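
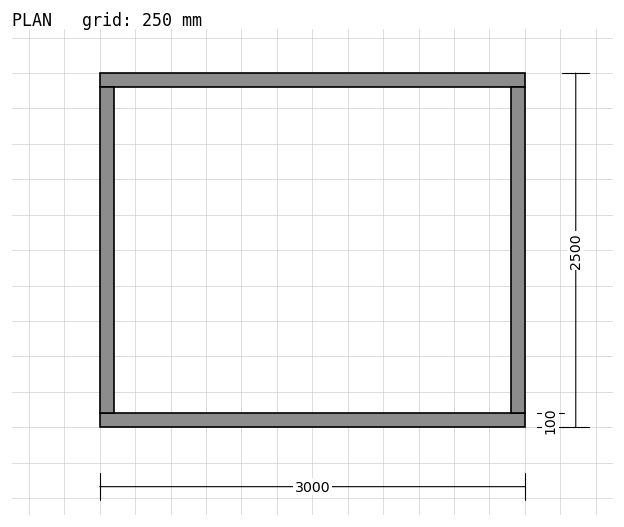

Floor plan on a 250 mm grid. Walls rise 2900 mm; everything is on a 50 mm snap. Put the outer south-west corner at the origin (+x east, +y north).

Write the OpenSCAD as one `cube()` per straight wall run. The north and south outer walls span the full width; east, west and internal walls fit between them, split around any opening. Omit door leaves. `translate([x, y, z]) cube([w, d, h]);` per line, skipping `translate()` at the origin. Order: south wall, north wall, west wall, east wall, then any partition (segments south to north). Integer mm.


cube([3000, 100, 2900]);
translate([0, 2400, 0]) cube([3000, 100, 2900]);
translate([0, 100, 0]) cube([100, 2300, 2900]);
translate([2900, 100, 0]) cube([100, 2300, 2900]);


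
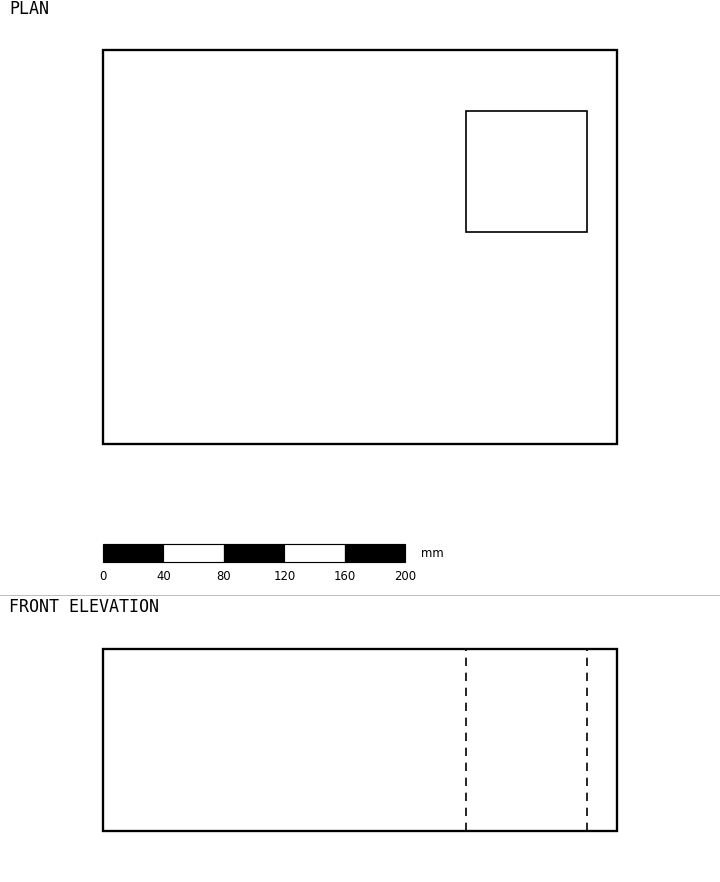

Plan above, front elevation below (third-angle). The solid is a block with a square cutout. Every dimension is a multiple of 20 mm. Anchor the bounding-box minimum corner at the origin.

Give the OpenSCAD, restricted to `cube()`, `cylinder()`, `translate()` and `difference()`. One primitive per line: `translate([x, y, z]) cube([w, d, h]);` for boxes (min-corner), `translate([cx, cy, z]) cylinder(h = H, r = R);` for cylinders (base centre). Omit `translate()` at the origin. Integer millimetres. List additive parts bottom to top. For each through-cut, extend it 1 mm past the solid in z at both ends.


difference() {
  cube([340, 260, 120]);
  translate([240, 140, -1]) cube([80, 80, 122]);
}


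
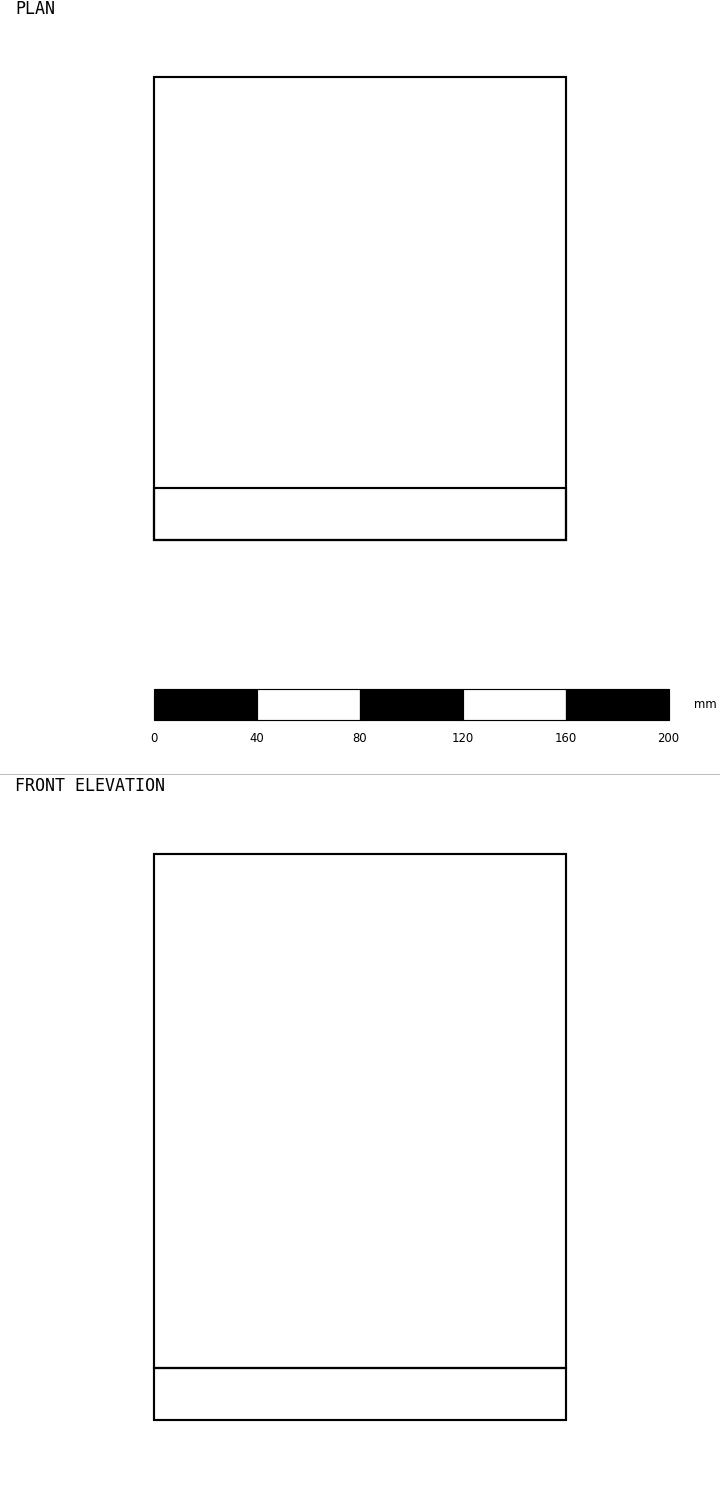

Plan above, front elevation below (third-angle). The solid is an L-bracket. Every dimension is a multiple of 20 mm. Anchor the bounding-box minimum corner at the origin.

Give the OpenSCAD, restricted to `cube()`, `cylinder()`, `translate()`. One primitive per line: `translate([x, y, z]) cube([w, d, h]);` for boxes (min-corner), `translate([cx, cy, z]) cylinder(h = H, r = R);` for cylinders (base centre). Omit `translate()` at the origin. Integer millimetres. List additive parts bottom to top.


cube([160, 180, 20]);
translate([0, 0, 20]) cube([160, 20, 200]);


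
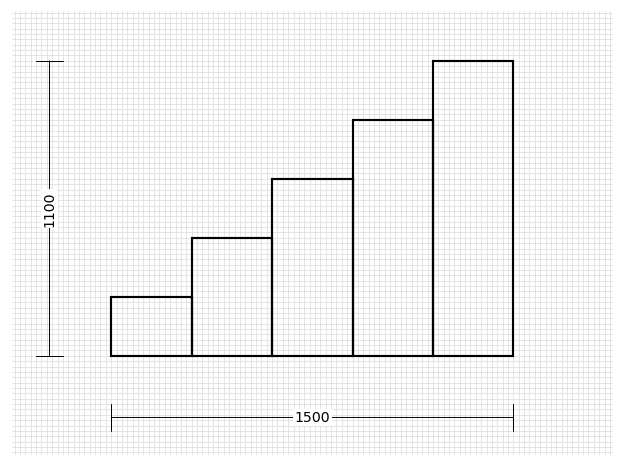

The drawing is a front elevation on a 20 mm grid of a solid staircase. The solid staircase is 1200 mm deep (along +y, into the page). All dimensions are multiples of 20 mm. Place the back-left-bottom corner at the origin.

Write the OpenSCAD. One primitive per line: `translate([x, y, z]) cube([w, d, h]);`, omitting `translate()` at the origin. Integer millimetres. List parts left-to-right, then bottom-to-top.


cube([300, 1200, 220]);
translate([300, 0, 0]) cube([300, 1200, 440]);
translate([600, 0, 0]) cube([300, 1200, 660]);
translate([900, 0, 0]) cube([300, 1200, 880]);
translate([1200, 0, 0]) cube([300, 1200, 1100]);


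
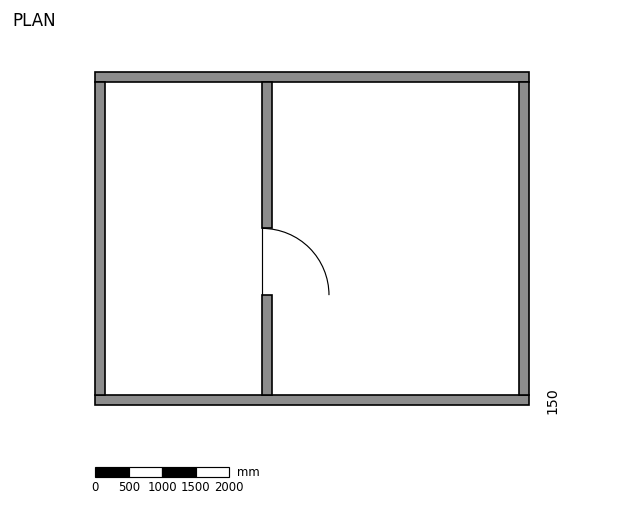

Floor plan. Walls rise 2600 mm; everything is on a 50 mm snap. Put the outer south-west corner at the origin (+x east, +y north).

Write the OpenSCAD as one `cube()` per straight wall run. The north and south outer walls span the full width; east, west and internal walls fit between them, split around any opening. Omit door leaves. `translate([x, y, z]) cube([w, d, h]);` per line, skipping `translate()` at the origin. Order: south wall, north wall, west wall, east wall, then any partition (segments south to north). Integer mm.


cube([6500, 150, 2600]);
translate([0, 4850, 0]) cube([6500, 150, 2600]);
translate([0, 150, 0]) cube([150, 4700, 2600]);
translate([6350, 150, 0]) cube([150, 4700, 2600]);
translate([2500, 150, 0]) cube([150, 1500, 2600]);
translate([2500, 2650, 0]) cube([150, 2200, 2600]);


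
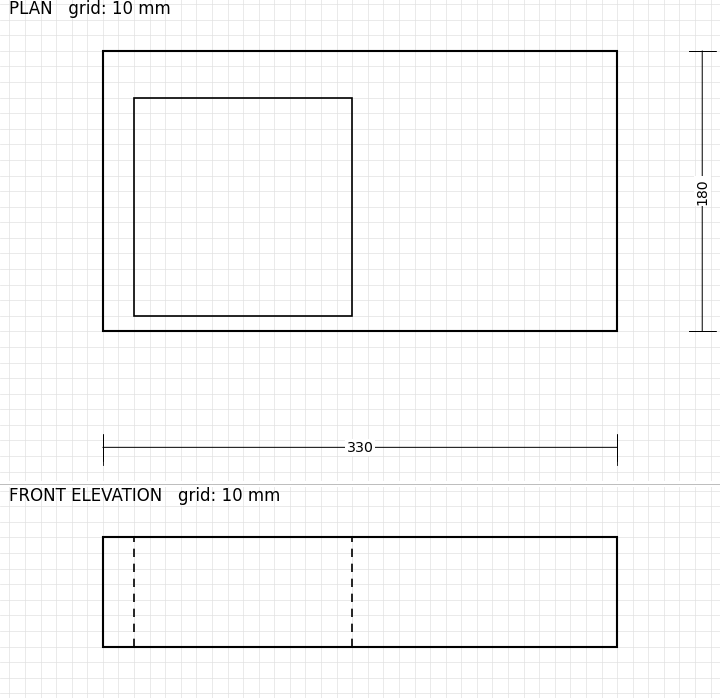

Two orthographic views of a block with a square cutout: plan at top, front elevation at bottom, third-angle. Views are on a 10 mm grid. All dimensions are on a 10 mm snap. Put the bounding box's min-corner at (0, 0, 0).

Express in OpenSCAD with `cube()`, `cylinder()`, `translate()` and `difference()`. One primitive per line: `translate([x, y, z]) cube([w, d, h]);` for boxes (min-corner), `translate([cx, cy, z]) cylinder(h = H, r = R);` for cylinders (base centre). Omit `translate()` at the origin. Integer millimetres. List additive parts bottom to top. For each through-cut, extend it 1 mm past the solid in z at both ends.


difference() {
  cube([330, 180, 70]);
  translate([20, 10, -1]) cube([140, 140, 72]);
}


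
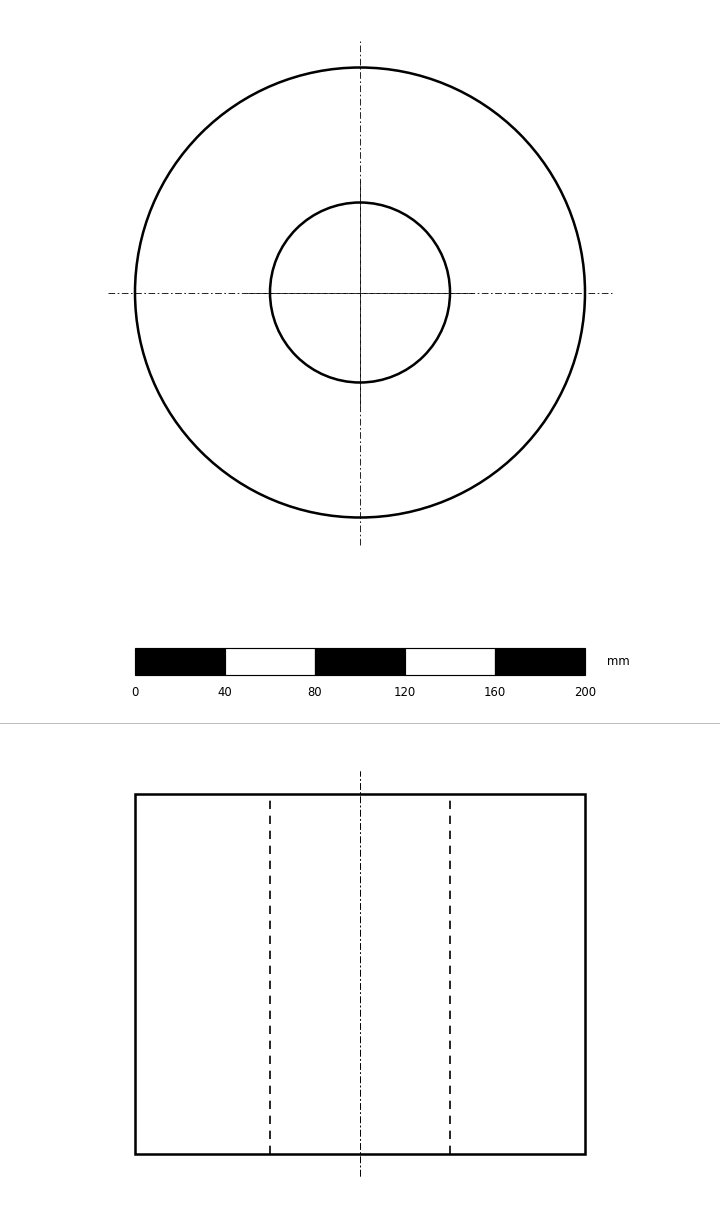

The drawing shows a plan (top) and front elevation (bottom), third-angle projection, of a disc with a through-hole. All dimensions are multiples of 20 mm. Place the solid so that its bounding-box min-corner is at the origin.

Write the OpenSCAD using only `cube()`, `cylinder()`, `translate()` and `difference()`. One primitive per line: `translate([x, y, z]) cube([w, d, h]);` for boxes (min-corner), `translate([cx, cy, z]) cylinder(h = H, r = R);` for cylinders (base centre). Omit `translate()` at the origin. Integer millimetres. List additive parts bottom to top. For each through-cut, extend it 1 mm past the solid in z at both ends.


difference() {
  translate([100, 100, 0]) cylinder(h = 160, r = 100);
  translate([100, 100, -1]) cylinder(h = 162, r = 40);
}


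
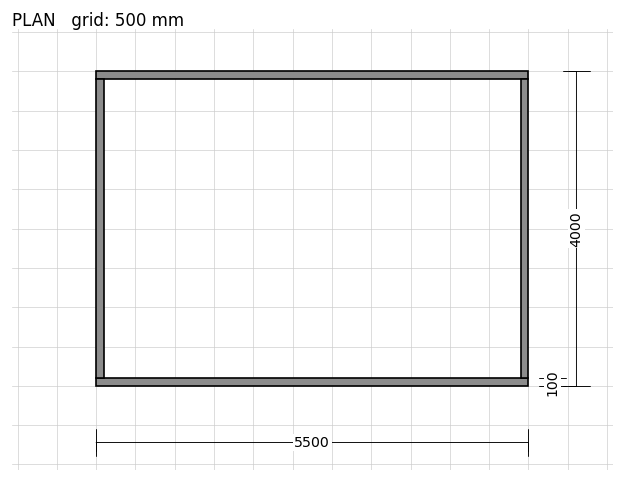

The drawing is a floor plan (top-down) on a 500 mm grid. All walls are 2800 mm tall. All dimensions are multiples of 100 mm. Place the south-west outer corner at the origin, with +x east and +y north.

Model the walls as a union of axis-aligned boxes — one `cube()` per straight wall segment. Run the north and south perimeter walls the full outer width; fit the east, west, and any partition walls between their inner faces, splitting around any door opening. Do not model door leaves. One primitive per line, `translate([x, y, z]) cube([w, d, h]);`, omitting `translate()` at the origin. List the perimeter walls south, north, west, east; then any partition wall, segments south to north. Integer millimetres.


cube([5500, 100, 2800]);
translate([0, 3900, 0]) cube([5500, 100, 2800]);
translate([0, 100, 0]) cube([100, 3800, 2800]);
translate([5400, 100, 0]) cube([100, 3800, 2800]);


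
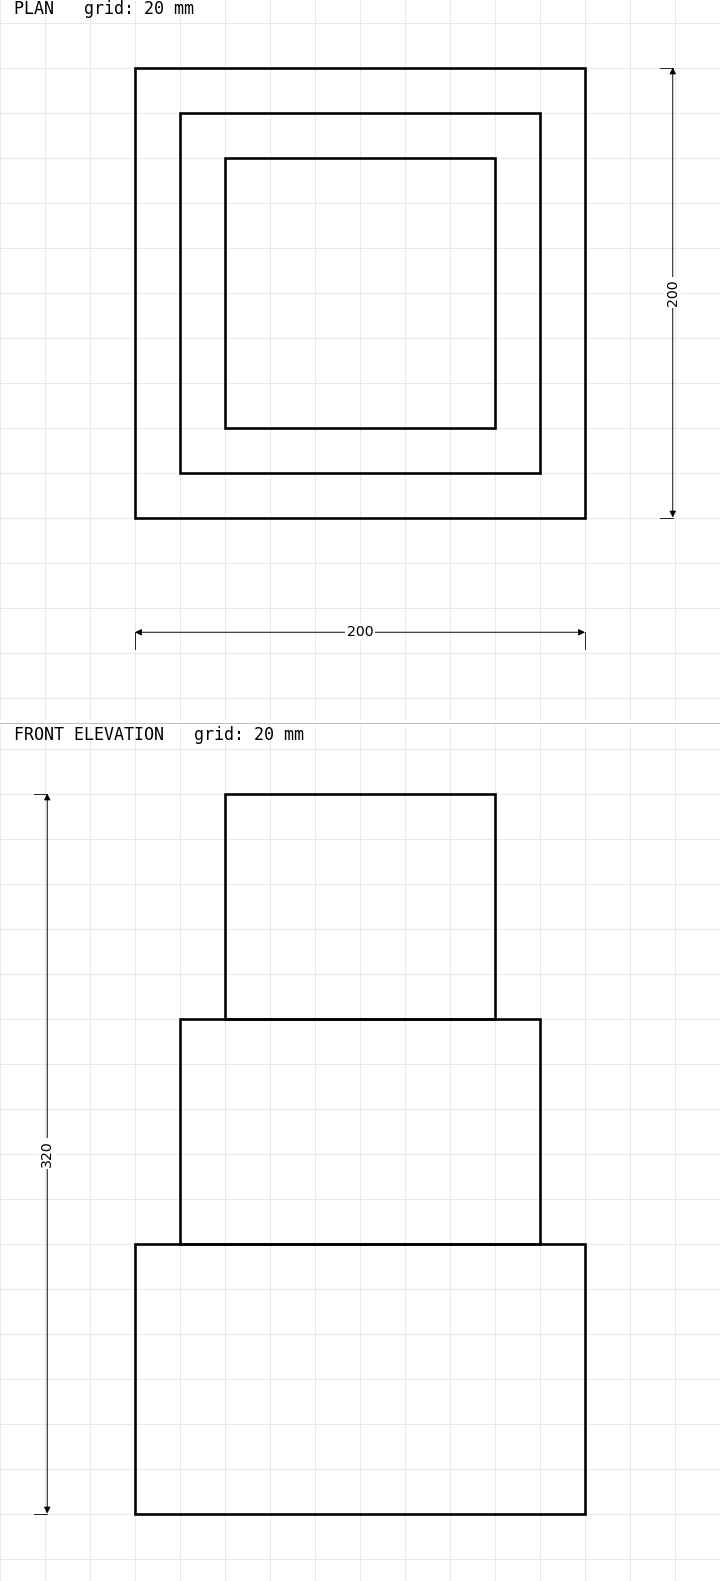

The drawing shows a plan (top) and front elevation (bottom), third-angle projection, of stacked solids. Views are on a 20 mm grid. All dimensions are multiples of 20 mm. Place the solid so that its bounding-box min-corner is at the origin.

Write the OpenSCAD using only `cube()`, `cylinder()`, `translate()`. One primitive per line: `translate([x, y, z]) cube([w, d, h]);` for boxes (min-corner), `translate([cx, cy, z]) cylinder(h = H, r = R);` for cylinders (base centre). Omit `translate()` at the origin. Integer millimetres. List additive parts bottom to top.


cube([200, 200, 120]);
translate([20, 20, 120]) cube([160, 160, 100]);
translate([40, 40, 220]) cube([120, 120, 100]);


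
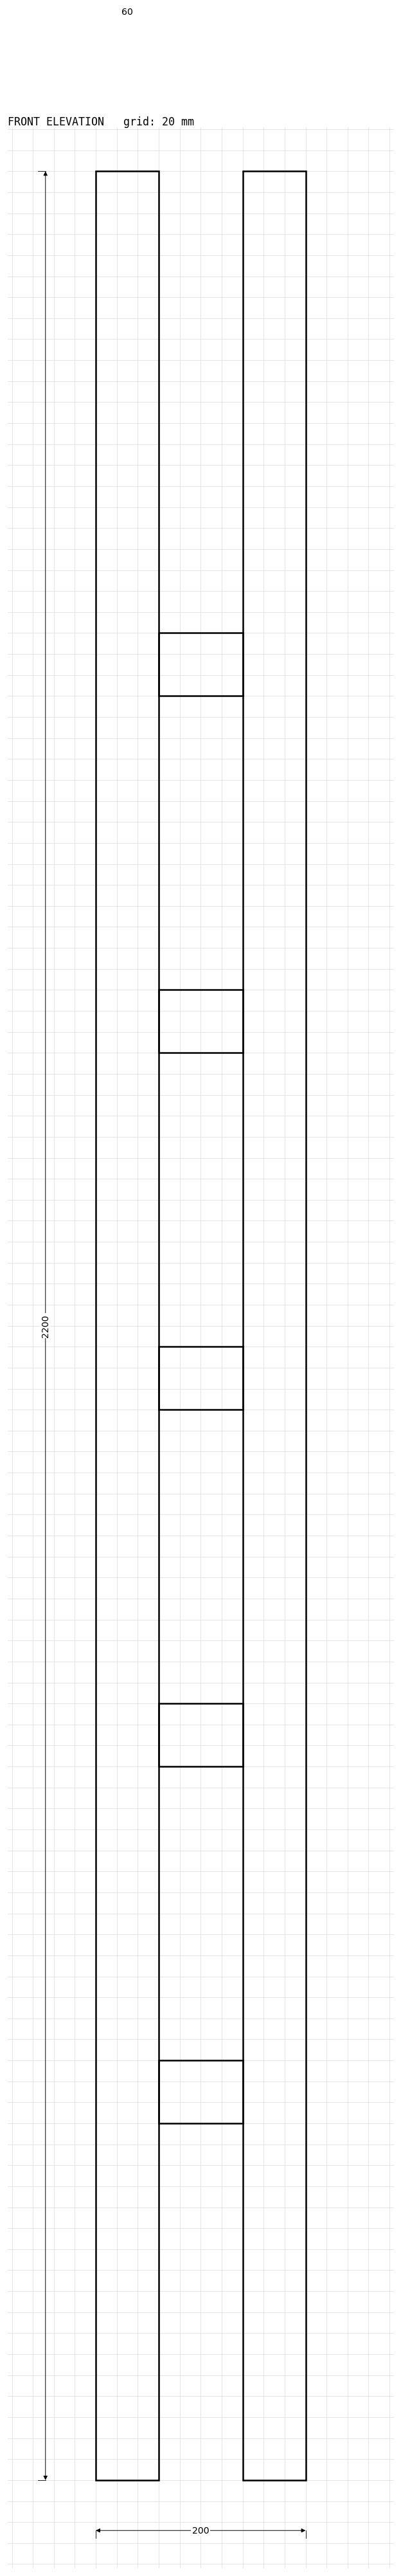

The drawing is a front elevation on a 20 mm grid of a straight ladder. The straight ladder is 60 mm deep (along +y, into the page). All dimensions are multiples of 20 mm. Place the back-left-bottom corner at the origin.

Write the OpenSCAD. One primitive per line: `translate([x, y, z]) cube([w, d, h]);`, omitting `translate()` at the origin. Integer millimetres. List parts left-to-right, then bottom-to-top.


cube([60, 60, 2200]);
translate([60, 0, 340]) cube([80, 60, 60]);
translate([60, 0, 680]) cube([80, 60, 60]);
translate([60, 0, 1020]) cube([80, 60, 60]);
translate([60, 0, 1360]) cube([80, 60, 60]);
translate([60, 0, 1700]) cube([80, 60, 60]);
translate([140, 0, 0]) cube([60, 60, 2200]);


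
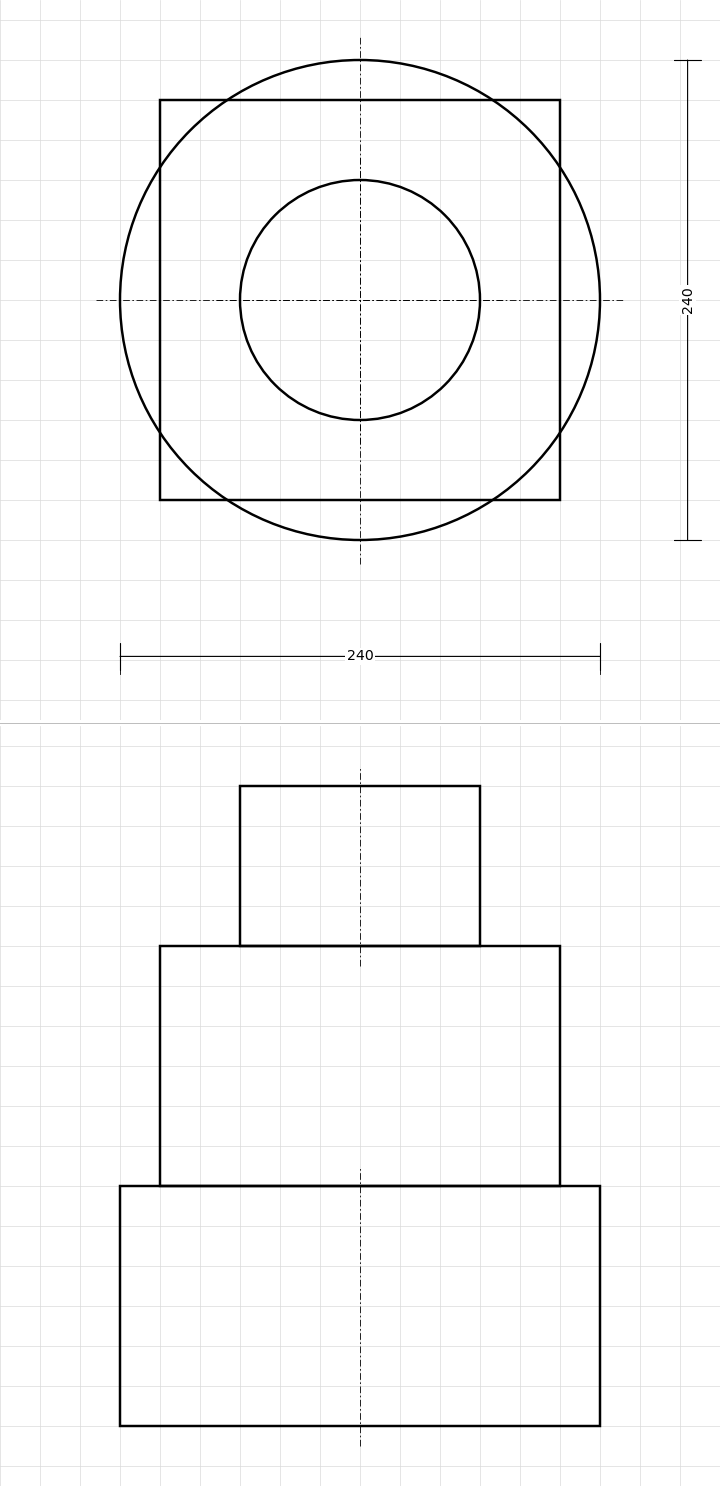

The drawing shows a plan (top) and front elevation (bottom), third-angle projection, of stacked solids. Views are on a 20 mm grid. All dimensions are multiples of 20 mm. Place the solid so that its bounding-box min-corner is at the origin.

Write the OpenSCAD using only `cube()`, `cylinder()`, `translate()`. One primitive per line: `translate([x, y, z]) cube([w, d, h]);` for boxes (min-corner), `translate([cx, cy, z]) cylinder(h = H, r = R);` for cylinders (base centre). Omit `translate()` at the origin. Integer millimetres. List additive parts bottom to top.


translate([120, 120, 0]) cylinder(h = 120, r = 120);
translate([20, 20, 120]) cube([200, 200, 120]);
translate([120, 120, 240]) cylinder(h = 80, r = 60);


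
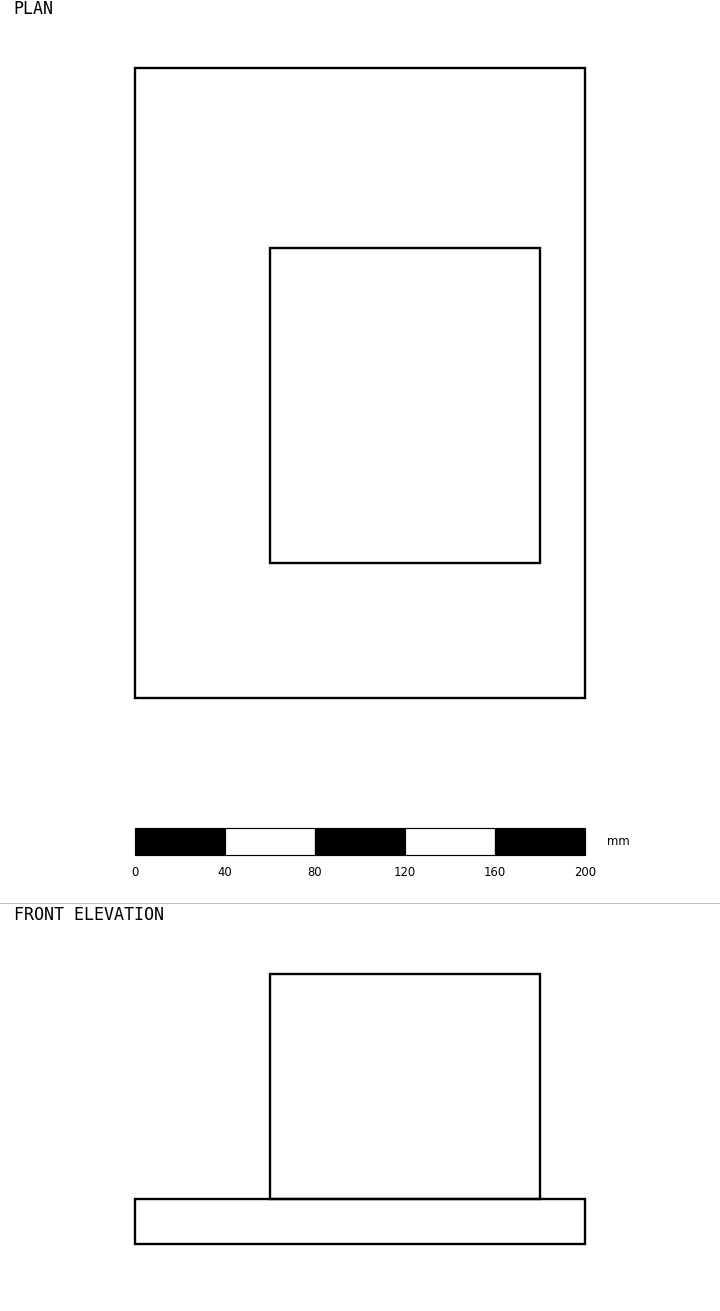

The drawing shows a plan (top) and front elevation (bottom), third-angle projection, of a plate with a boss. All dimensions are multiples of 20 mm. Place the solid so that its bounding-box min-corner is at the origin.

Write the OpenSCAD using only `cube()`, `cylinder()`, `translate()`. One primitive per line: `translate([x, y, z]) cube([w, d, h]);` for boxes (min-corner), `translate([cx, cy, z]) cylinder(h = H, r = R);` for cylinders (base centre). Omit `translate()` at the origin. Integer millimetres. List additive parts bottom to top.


cube([200, 280, 20]);
translate([60, 60, 20]) cube([120, 140, 100]);


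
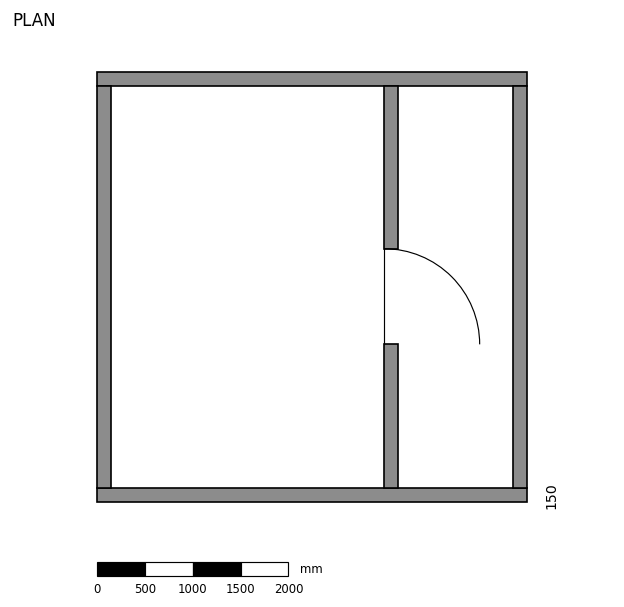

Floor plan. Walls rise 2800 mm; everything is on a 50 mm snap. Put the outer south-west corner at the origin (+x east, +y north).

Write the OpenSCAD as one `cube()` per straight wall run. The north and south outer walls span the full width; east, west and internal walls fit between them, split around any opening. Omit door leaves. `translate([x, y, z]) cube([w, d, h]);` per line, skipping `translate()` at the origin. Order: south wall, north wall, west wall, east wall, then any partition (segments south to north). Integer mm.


cube([4500, 150, 2800]);
translate([0, 4350, 0]) cube([4500, 150, 2800]);
translate([0, 150, 0]) cube([150, 4200, 2800]);
translate([4350, 150, 0]) cube([150, 4200, 2800]);
translate([3000, 150, 0]) cube([150, 1500, 2800]);
translate([3000, 2650, 0]) cube([150, 1700, 2800]);


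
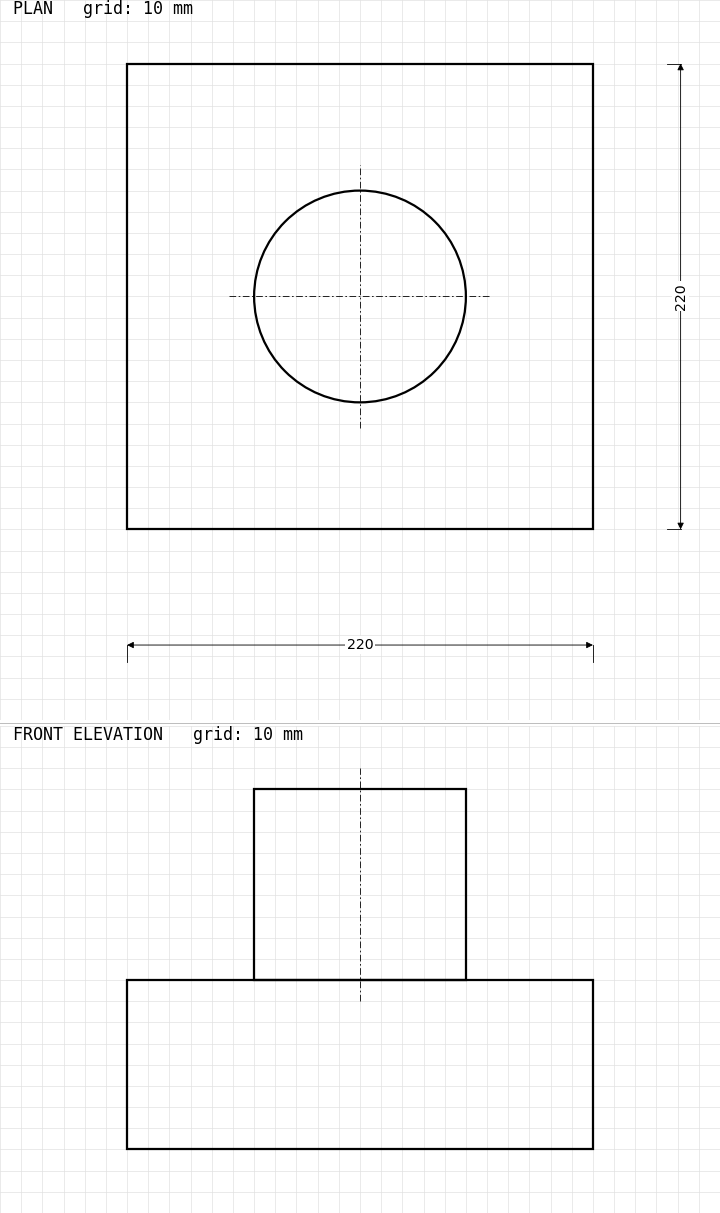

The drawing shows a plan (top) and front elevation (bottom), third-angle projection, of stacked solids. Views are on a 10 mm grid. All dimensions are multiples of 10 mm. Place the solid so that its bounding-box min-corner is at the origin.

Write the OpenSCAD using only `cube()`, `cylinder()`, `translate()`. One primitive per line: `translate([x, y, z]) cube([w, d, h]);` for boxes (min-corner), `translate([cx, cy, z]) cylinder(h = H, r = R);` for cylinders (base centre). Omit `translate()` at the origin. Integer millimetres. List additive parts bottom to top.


cube([220, 220, 80]);
translate([110, 110, 80]) cylinder(h = 90, r = 50);


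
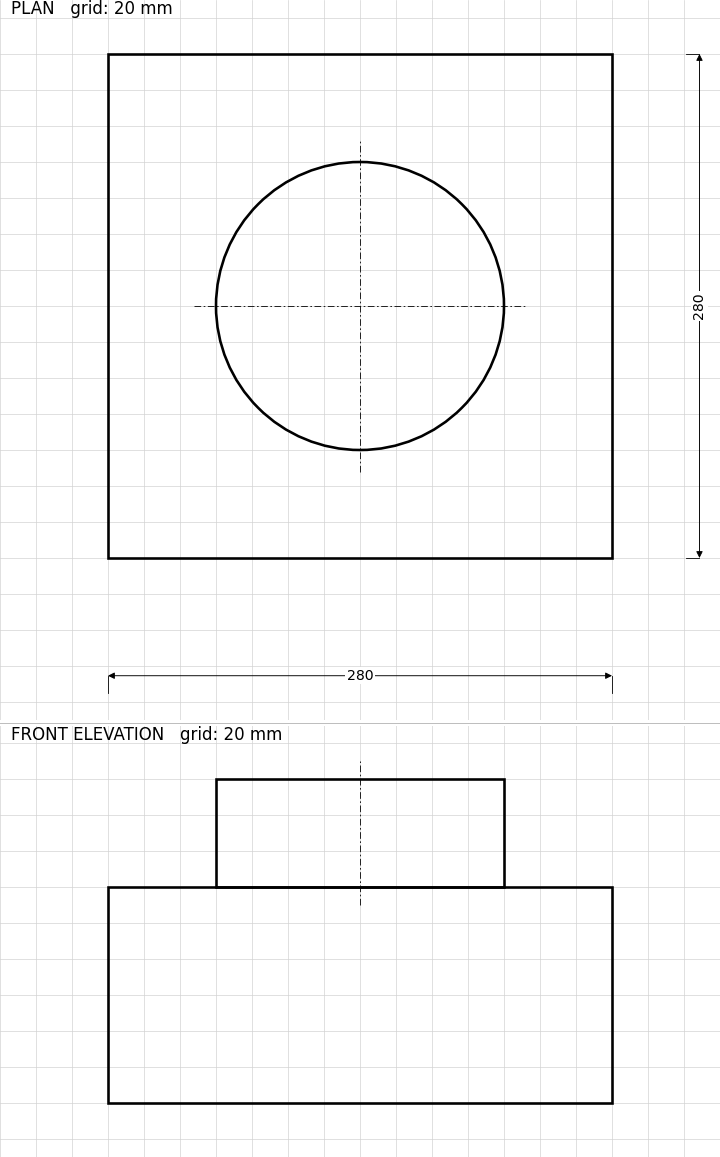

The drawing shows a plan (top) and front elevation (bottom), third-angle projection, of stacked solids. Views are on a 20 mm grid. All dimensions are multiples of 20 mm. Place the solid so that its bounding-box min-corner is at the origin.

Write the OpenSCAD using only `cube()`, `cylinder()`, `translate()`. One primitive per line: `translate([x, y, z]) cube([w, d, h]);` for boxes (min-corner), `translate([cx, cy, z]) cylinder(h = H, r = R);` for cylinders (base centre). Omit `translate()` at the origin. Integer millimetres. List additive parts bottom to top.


cube([280, 280, 120]);
translate([140, 140, 120]) cylinder(h = 60, r = 80);


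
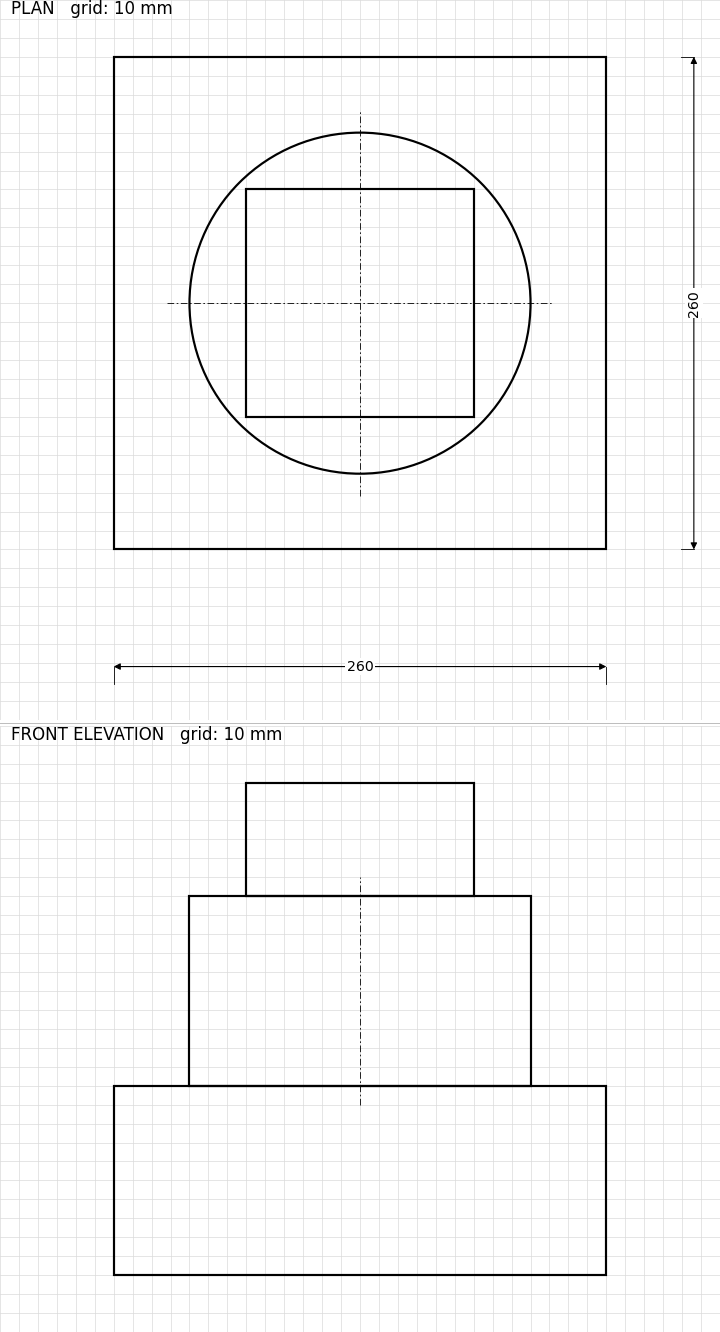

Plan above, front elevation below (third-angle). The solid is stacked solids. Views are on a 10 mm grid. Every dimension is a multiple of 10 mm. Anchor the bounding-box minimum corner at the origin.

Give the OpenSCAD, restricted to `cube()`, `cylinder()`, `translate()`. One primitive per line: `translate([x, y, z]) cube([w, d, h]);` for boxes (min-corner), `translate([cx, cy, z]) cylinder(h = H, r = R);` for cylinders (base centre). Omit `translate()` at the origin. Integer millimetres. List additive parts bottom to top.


cube([260, 260, 100]);
translate([130, 130, 100]) cylinder(h = 100, r = 90);
translate([70, 70, 200]) cube([120, 120, 60]);


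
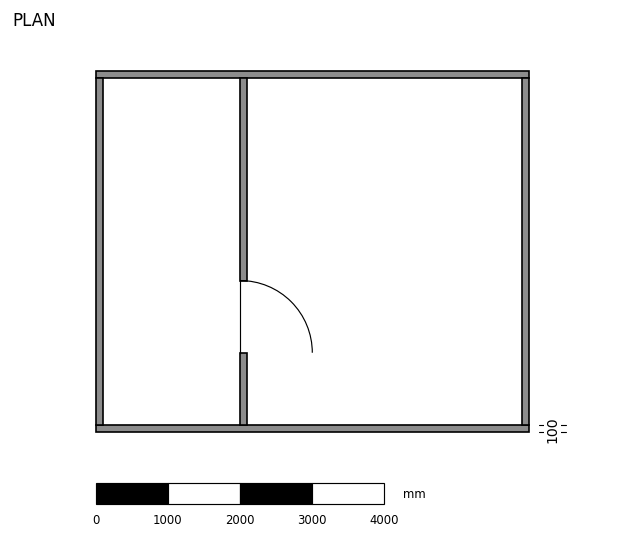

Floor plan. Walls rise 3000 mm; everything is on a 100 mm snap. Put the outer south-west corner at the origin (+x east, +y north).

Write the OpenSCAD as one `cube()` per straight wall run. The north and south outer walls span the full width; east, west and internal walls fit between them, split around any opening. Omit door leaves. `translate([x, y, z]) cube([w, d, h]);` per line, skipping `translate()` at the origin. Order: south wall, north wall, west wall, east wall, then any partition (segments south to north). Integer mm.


cube([6000, 100, 3000]);
translate([0, 4900, 0]) cube([6000, 100, 3000]);
translate([0, 100, 0]) cube([100, 4800, 3000]);
translate([5900, 100, 0]) cube([100, 4800, 3000]);
translate([2000, 100, 0]) cube([100, 1000, 3000]);
translate([2000, 2100, 0]) cube([100, 2800, 3000]);


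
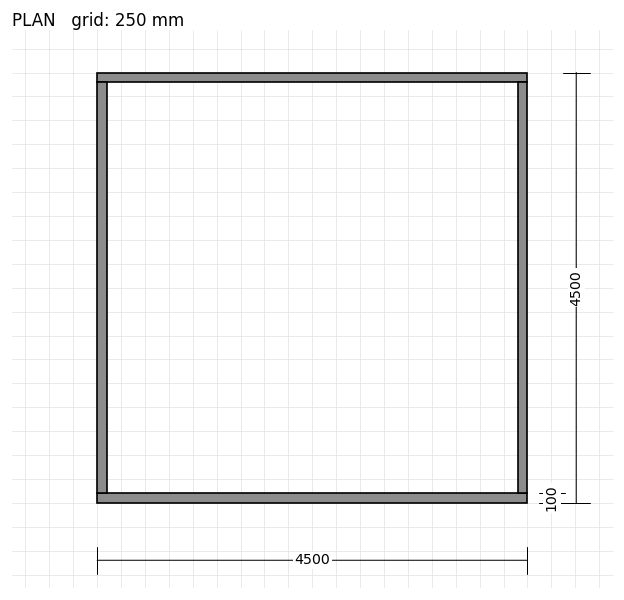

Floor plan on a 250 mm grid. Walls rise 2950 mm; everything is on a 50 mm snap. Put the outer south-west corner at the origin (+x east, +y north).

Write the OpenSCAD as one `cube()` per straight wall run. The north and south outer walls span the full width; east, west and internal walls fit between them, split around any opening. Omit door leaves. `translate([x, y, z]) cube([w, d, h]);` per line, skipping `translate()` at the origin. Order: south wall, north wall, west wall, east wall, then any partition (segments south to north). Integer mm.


cube([4500, 100, 2950]);
translate([0, 4400, 0]) cube([4500, 100, 2950]);
translate([0, 100, 0]) cube([100, 4300, 2950]);
translate([4400, 100, 0]) cube([100, 4300, 2950]);


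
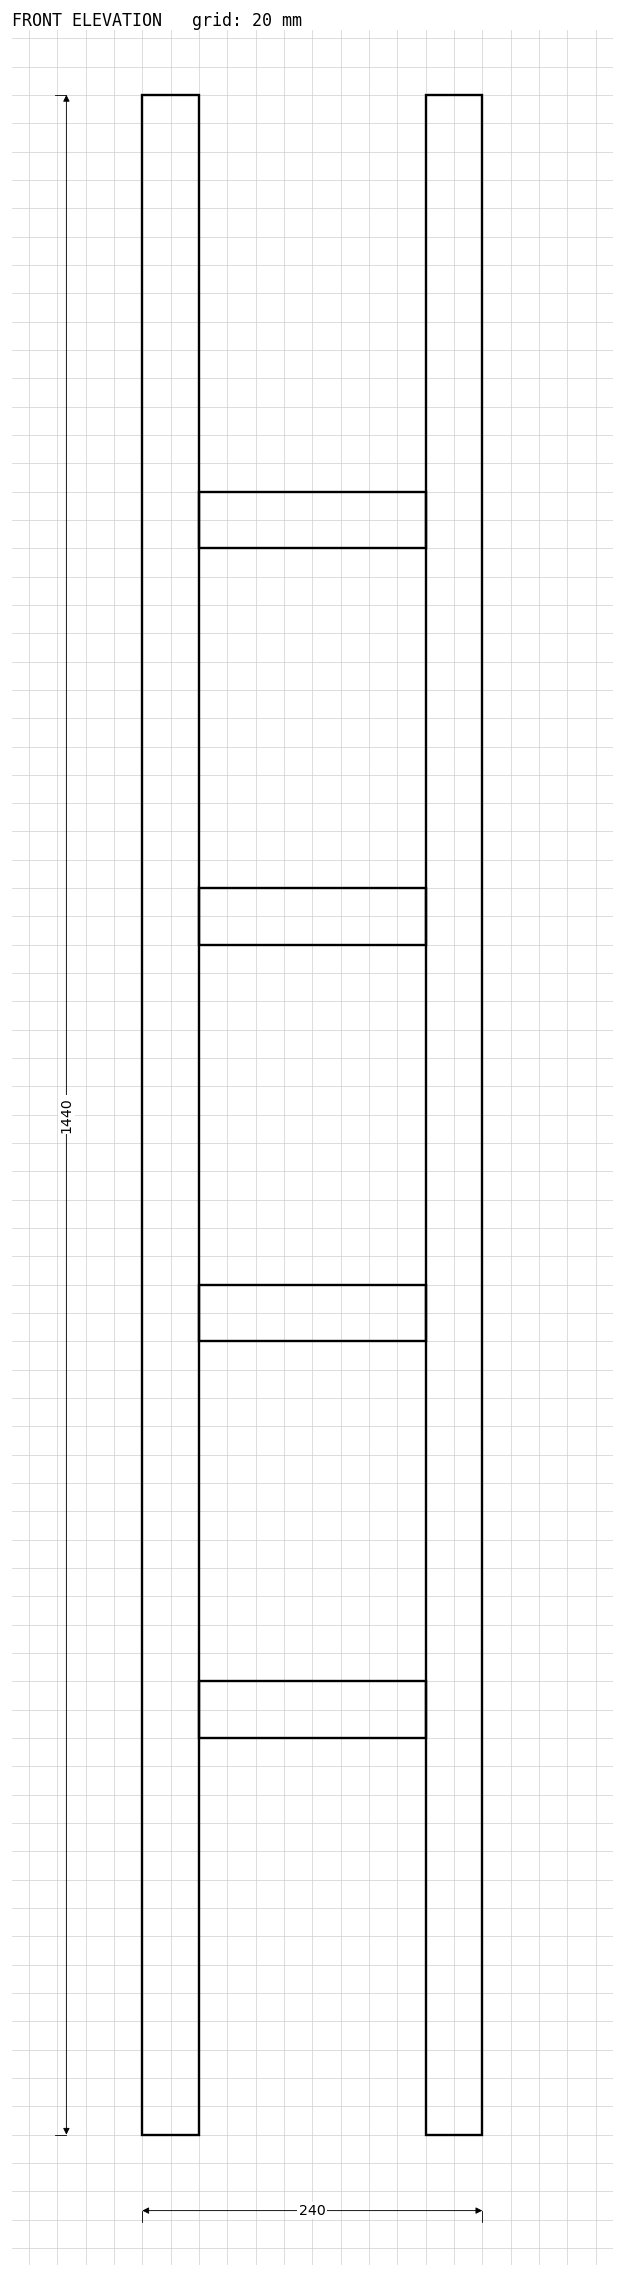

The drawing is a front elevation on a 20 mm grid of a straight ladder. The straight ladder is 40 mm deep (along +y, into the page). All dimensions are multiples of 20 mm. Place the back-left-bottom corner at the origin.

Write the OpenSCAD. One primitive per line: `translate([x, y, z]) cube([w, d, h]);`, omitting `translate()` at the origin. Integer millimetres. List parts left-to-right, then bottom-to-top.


cube([40, 40, 1440]);
translate([40, 0, 280]) cube([160, 40, 40]);
translate([40, 0, 560]) cube([160, 40, 40]);
translate([40, 0, 840]) cube([160, 40, 40]);
translate([40, 0, 1120]) cube([160, 40, 40]);
translate([200, 0, 0]) cube([40, 40, 1440]);


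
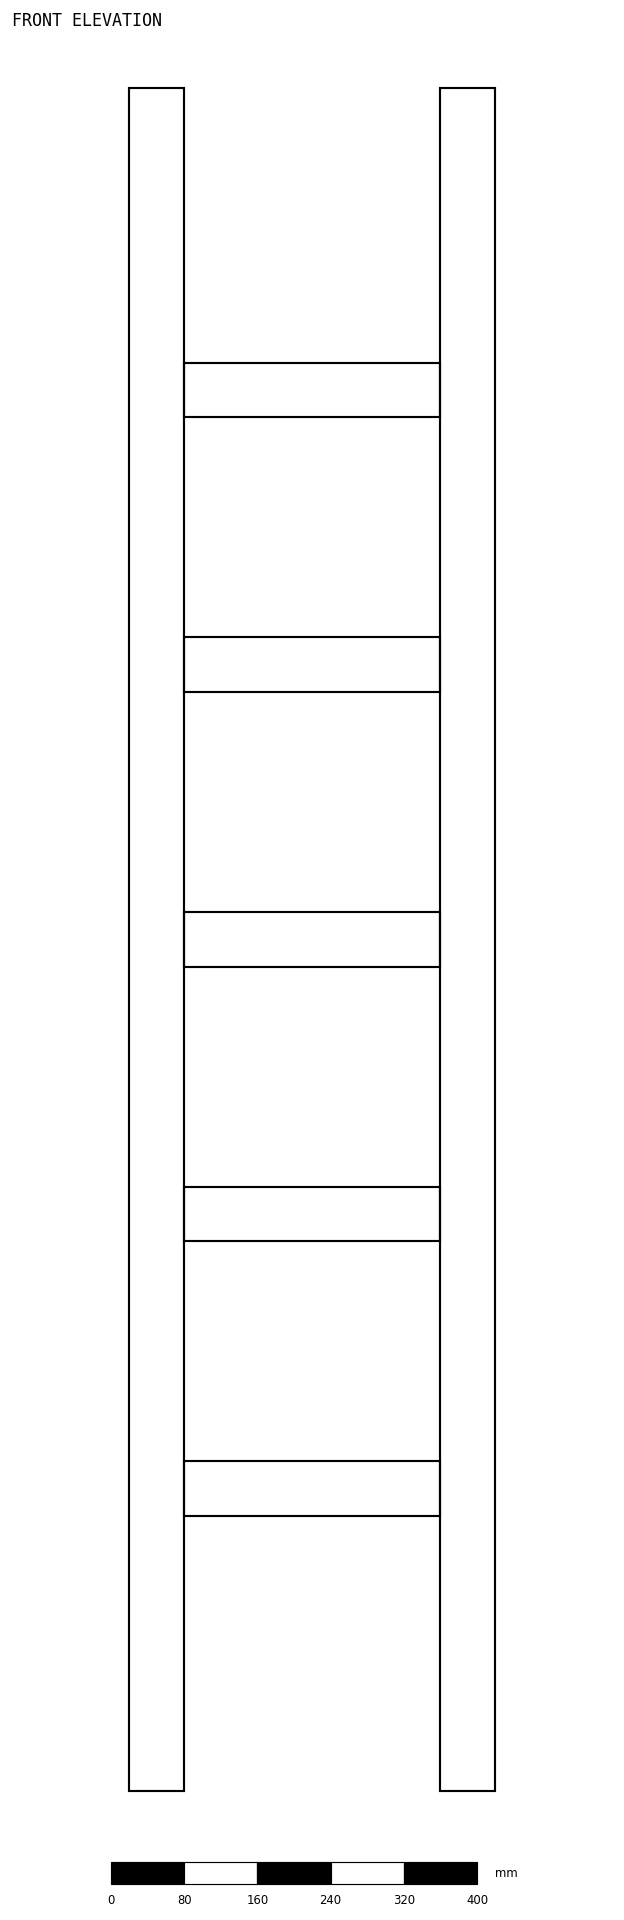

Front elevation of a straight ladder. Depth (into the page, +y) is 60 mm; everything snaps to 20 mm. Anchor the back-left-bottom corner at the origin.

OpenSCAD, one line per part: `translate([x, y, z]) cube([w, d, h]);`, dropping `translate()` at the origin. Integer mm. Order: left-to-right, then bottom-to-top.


cube([60, 60, 1860]);
translate([60, 0, 300]) cube([280, 60, 60]);
translate([60, 0, 600]) cube([280, 60, 60]);
translate([60, 0, 900]) cube([280, 60, 60]);
translate([60, 0, 1200]) cube([280, 60, 60]);
translate([60, 0, 1500]) cube([280, 60, 60]);
translate([340, 0, 0]) cube([60, 60, 1860]);


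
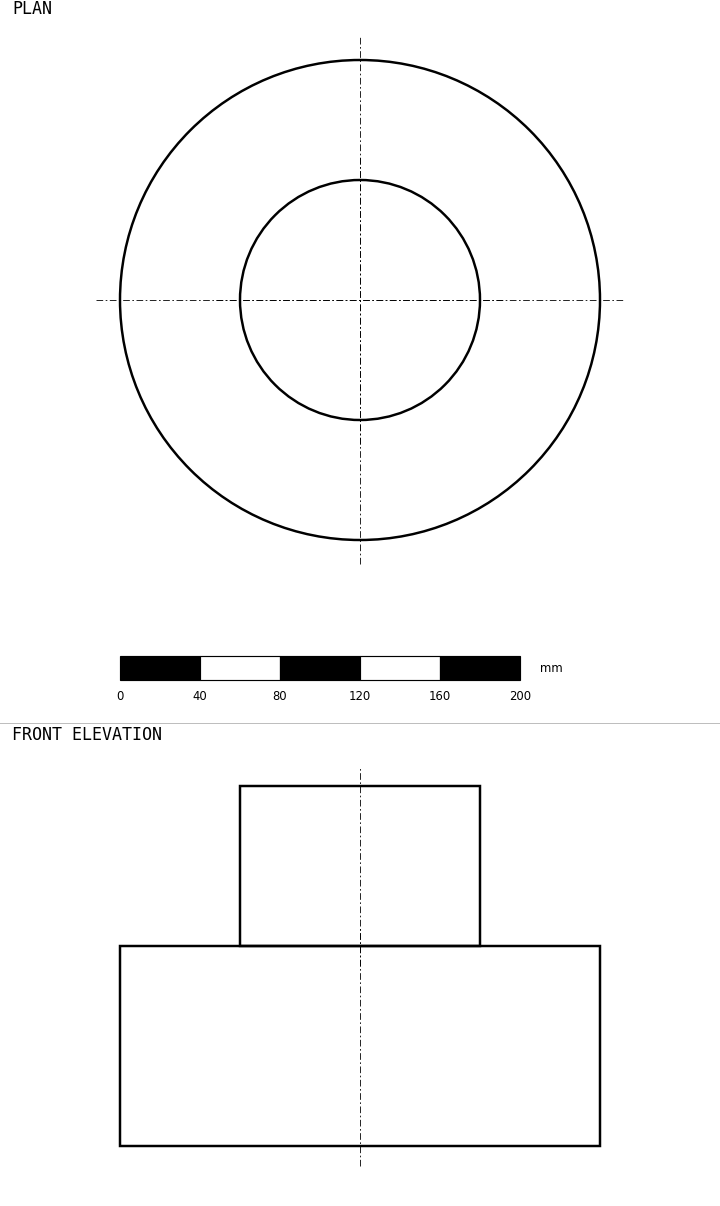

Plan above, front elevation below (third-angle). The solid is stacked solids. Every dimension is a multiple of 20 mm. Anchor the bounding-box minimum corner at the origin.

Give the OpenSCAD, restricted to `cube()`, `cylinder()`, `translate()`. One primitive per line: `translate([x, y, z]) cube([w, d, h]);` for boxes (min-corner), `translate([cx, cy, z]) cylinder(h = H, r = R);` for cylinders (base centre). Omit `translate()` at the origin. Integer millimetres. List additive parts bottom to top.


translate([120, 120, 0]) cylinder(h = 100, r = 120);
translate([120, 120, 100]) cylinder(h = 80, r = 60);


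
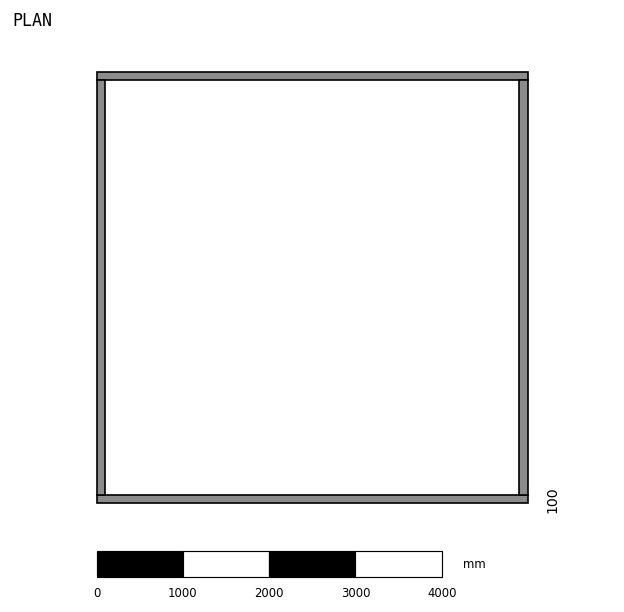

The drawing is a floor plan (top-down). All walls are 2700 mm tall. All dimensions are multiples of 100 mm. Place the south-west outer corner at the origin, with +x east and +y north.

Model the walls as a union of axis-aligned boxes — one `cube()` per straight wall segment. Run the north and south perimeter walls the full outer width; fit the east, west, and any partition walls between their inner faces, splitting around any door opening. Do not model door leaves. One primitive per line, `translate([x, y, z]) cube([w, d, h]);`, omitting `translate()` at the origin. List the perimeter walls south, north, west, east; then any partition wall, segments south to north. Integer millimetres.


cube([5000, 100, 2700]);
translate([0, 4900, 0]) cube([5000, 100, 2700]);
translate([0, 100, 0]) cube([100, 4800, 2700]);
translate([4900, 100, 0]) cube([100, 4800, 2700]);


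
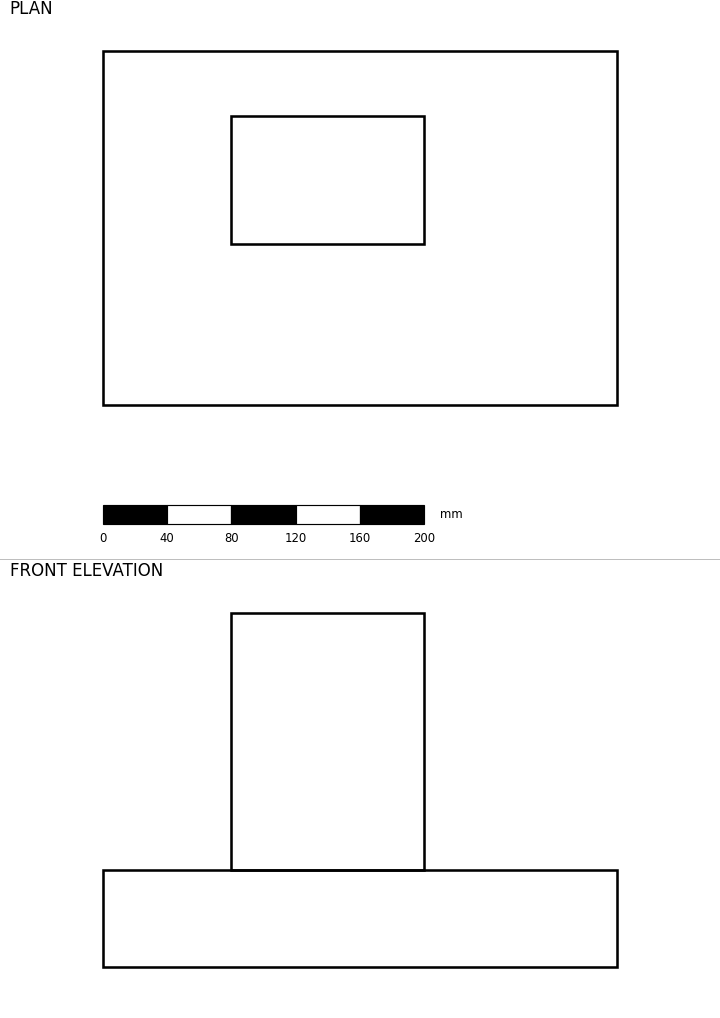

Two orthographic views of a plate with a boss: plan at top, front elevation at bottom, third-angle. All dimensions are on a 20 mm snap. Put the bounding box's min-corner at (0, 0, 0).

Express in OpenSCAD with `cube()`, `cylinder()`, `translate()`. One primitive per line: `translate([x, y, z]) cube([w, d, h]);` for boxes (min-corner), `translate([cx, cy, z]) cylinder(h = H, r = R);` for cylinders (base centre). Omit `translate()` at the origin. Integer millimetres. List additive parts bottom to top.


cube([320, 220, 60]);
translate([80, 100, 60]) cube([120, 80, 160]);


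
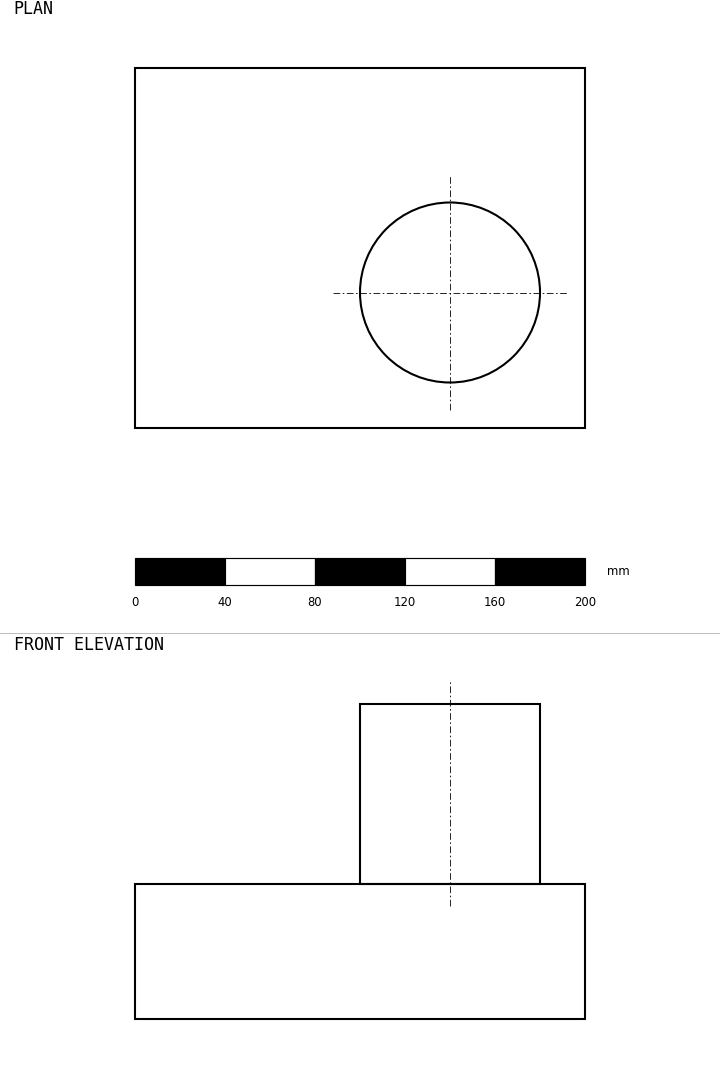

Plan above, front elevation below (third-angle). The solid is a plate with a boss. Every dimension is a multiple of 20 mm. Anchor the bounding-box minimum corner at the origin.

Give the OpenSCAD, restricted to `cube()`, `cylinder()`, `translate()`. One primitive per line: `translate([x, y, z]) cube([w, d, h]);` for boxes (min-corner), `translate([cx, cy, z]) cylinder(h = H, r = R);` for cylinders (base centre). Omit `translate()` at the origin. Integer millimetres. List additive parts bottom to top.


cube([200, 160, 60]);
translate([140, 60, 60]) cylinder(h = 80, r = 40);


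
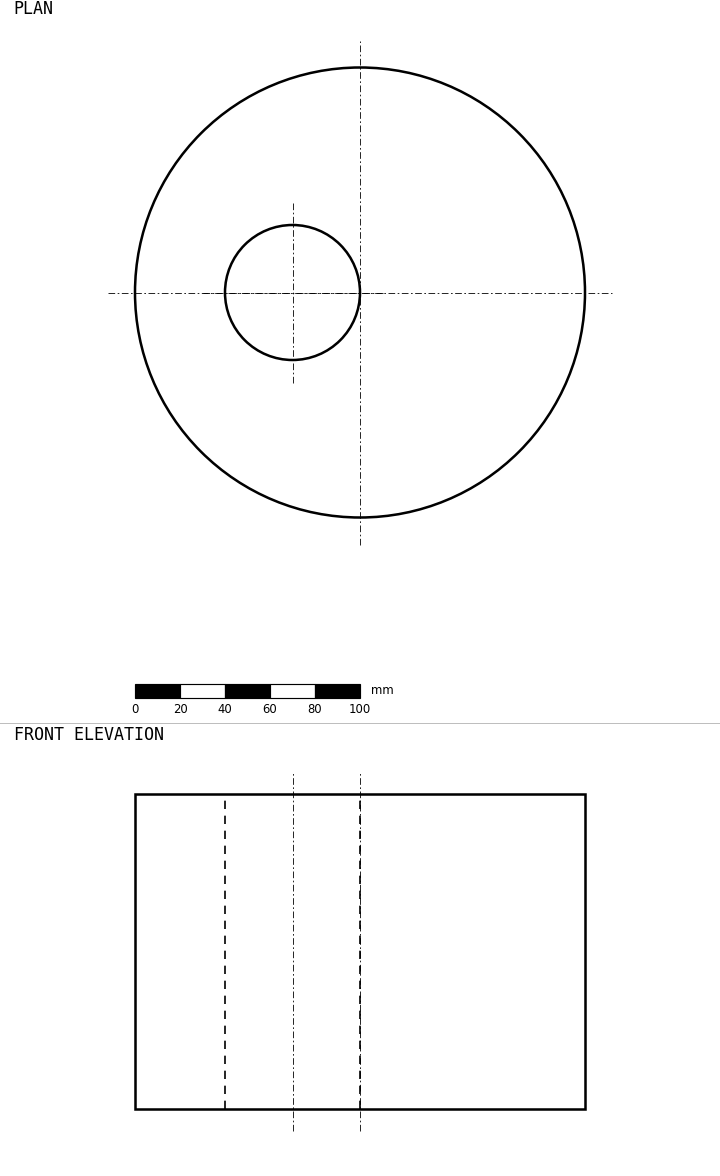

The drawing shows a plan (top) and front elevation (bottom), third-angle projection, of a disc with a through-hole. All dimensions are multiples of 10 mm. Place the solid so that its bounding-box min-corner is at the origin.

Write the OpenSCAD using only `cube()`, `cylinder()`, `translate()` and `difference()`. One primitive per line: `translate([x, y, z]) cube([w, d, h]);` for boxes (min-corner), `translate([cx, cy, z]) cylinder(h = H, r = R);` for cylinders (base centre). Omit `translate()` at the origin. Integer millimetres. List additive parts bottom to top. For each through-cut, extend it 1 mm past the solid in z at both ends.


difference() {
  translate([100, 100, 0]) cylinder(h = 140, r = 100);
  translate([70, 100, -1]) cylinder(h = 142, r = 30);
}


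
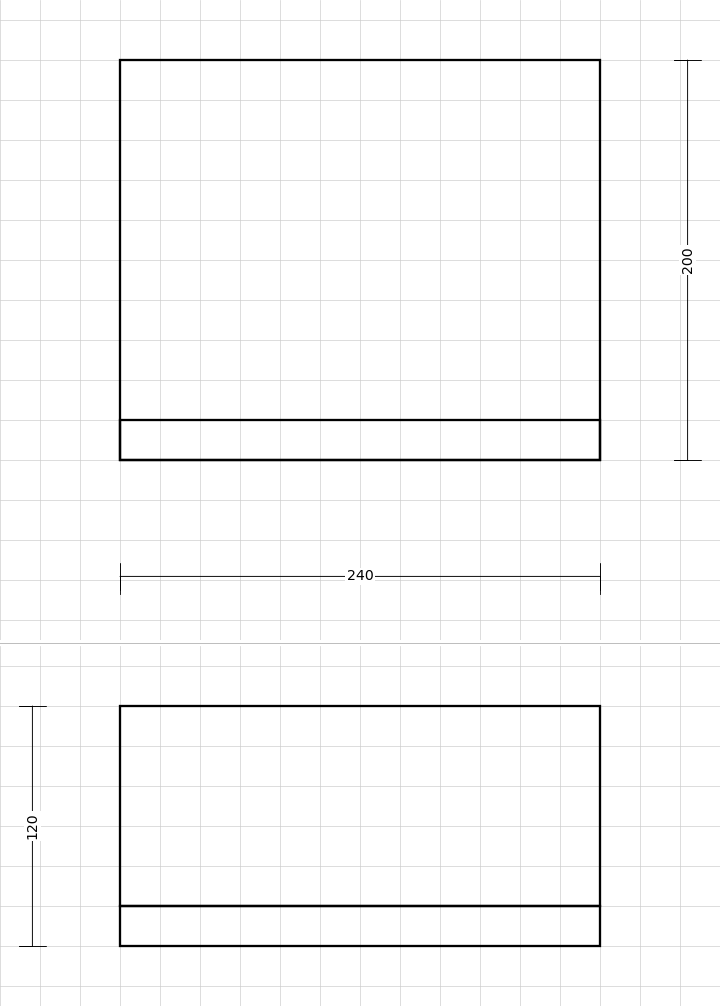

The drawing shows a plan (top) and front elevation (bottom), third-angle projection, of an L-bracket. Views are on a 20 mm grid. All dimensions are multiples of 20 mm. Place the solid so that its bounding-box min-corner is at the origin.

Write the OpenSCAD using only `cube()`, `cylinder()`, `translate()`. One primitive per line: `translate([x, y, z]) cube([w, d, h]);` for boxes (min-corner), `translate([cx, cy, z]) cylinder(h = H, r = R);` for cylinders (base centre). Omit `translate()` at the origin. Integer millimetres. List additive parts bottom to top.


cube([240, 200, 20]);
translate([0, 0, 20]) cube([240, 20, 100]);


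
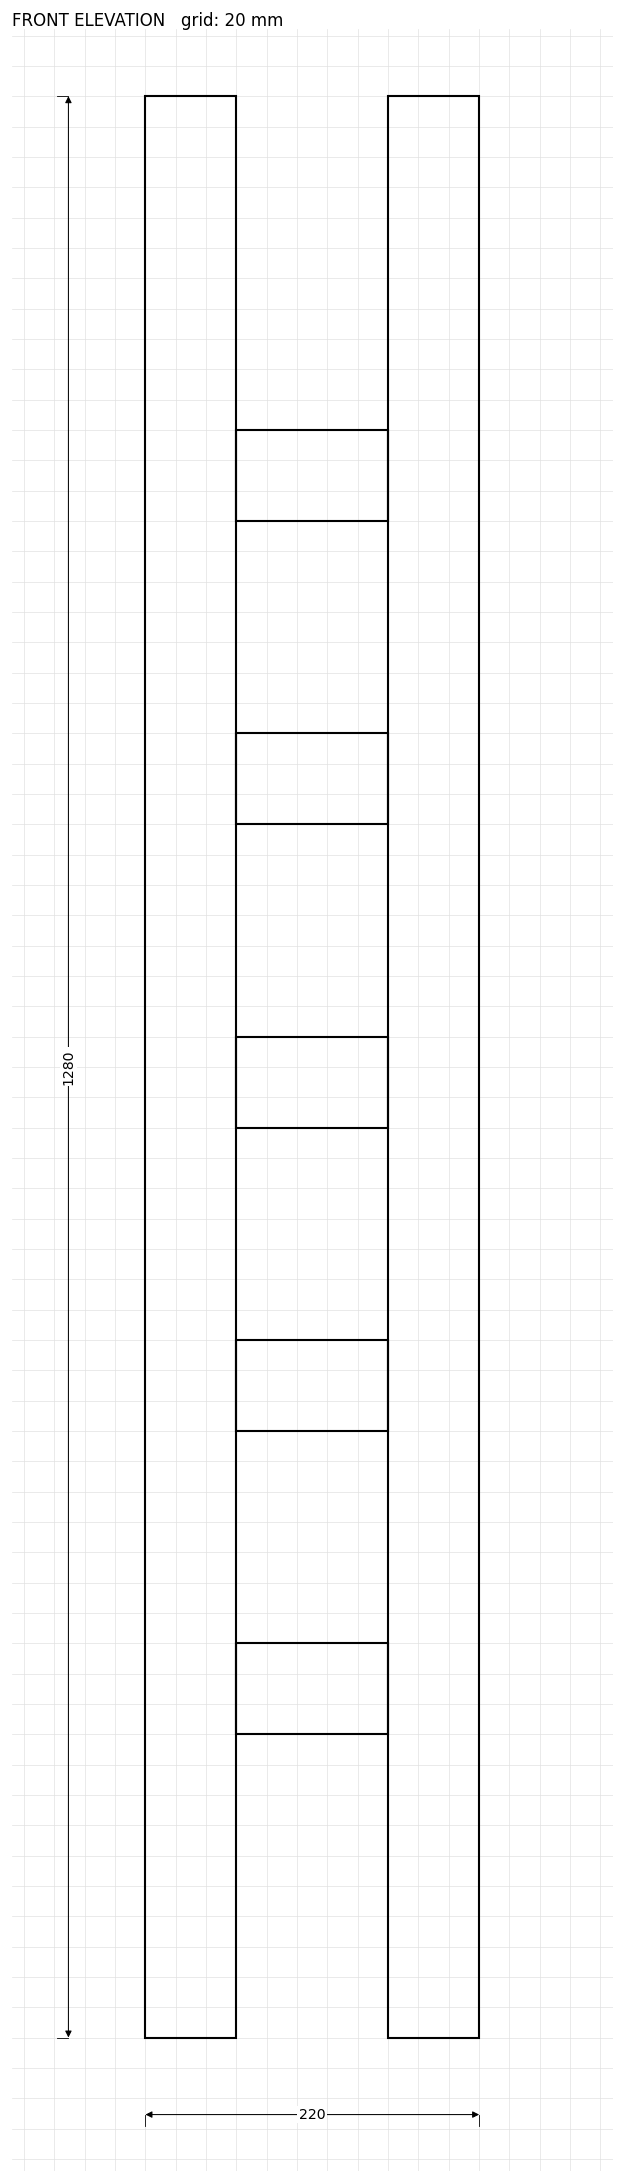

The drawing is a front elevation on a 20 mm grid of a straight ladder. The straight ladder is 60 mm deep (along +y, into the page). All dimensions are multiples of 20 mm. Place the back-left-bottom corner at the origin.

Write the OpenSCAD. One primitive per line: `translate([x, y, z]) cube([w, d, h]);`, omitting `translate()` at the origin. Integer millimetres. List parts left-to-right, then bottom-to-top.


cube([60, 60, 1280]);
translate([60, 0, 200]) cube([100, 60, 60]);
translate([60, 0, 400]) cube([100, 60, 60]);
translate([60, 0, 600]) cube([100, 60, 60]);
translate([60, 0, 800]) cube([100, 60, 60]);
translate([60, 0, 1000]) cube([100, 60, 60]);
translate([160, 0, 0]) cube([60, 60, 1280]);


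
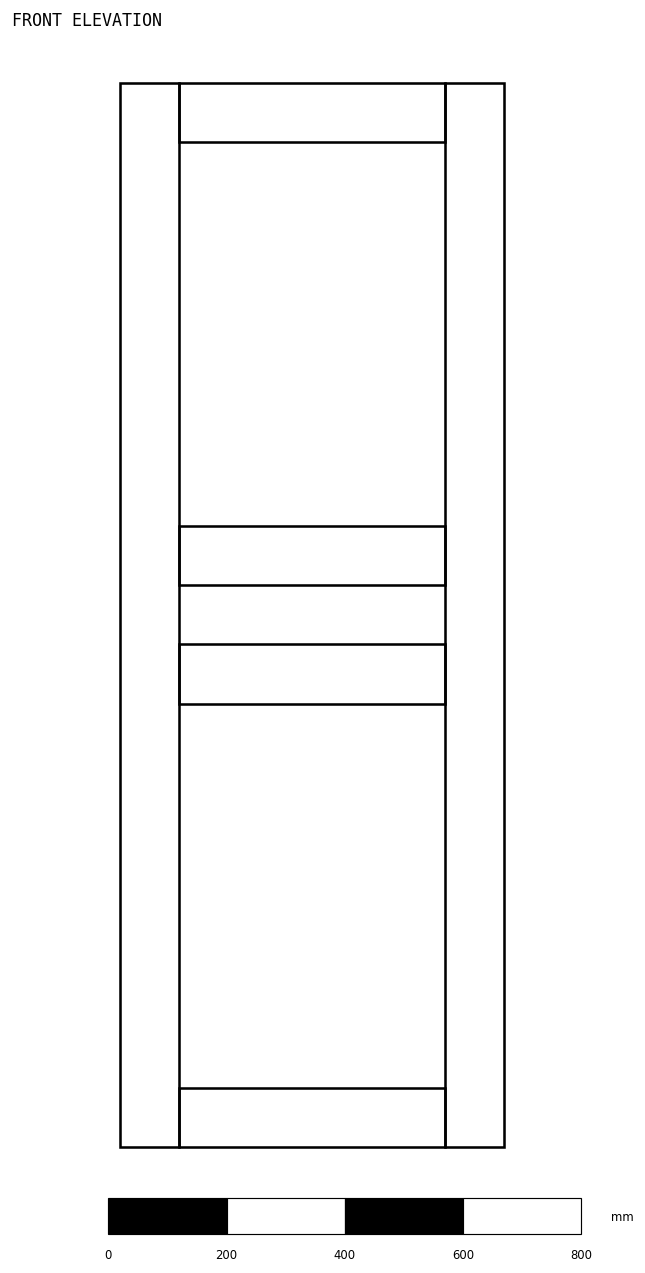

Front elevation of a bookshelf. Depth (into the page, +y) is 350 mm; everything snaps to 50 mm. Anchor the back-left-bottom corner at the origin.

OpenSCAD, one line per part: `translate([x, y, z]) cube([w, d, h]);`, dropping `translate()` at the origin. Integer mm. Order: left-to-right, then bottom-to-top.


cube([100, 350, 1800]);
translate([100, 0, 0]) cube([450, 350, 100]);
translate([100, 0, 750]) cube([450, 350, 100]);
translate([100, 0, 950]) cube([450, 350, 100]);
translate([100, 0, 1700]) cube([450, 350, 100]);
translate([550, 0, 0]) cube([100, 350, 1800]);


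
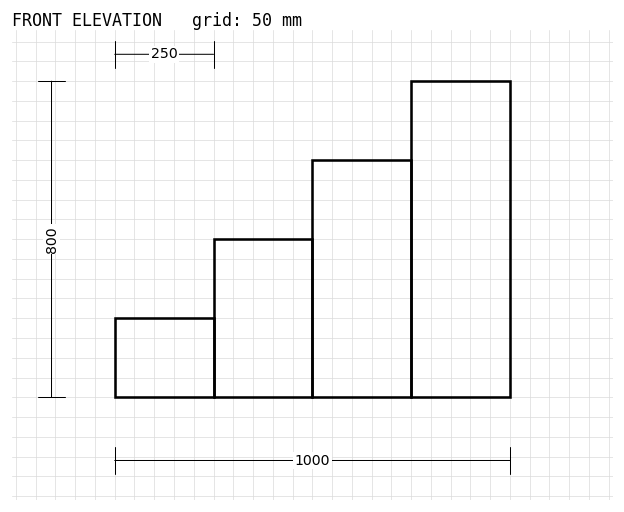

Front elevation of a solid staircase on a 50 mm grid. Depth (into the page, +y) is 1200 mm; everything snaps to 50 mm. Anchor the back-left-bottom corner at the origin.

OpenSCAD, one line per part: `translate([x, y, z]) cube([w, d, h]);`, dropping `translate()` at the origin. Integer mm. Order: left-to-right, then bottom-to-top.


cube([250, 1200, 200]);
translate([250, 0, 0]) cube([250, 1200, 400]);
translate([500, 0, 0]) cube([250, 1200, 600]);
translate([750, 0, 0]) cube([250, 1200, 800]);


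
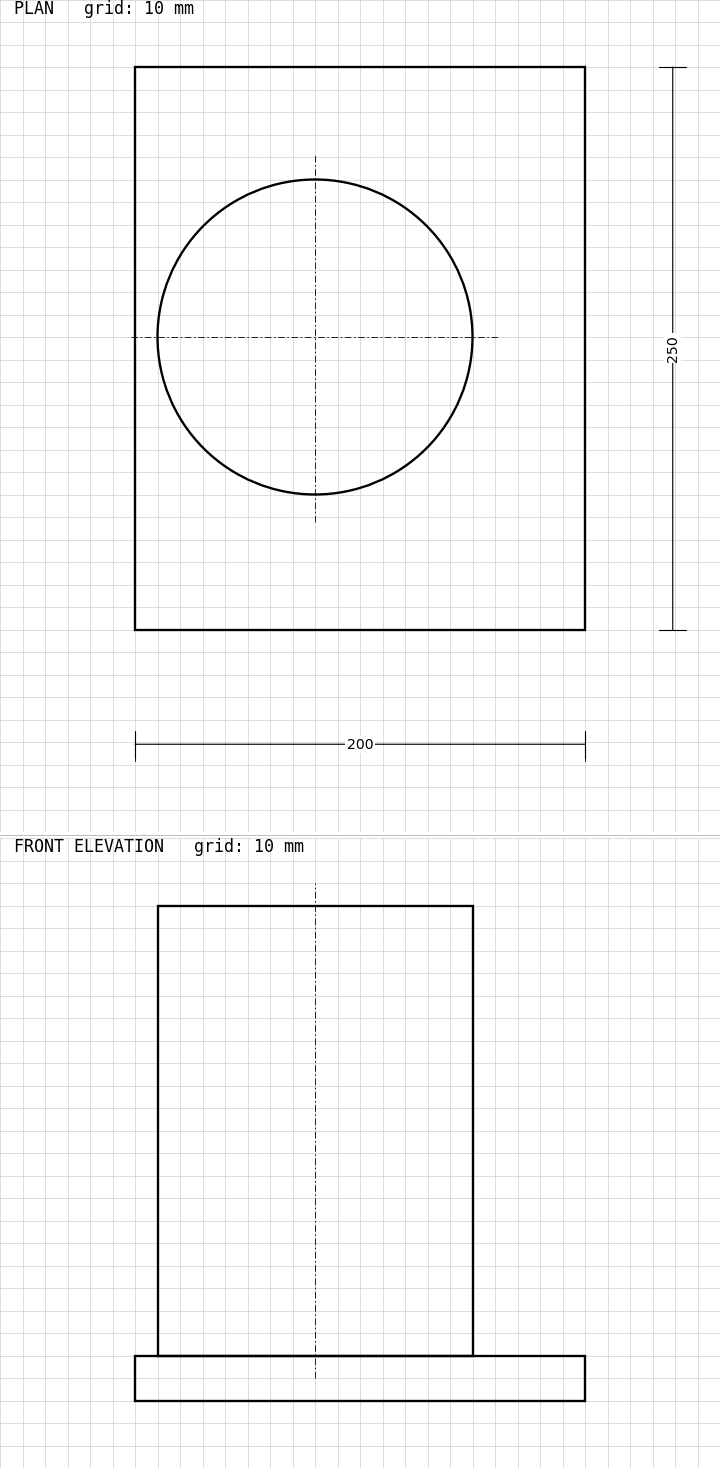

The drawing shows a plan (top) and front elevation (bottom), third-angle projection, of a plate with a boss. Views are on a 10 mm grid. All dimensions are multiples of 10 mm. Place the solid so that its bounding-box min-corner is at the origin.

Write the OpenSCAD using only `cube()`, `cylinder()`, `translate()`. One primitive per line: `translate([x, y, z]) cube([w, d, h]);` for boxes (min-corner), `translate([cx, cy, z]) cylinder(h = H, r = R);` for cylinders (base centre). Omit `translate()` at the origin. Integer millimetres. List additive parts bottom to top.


cube([200, 250, 20]);
translate([80, 130, 20]) cylinder(h = 200, r = 70);


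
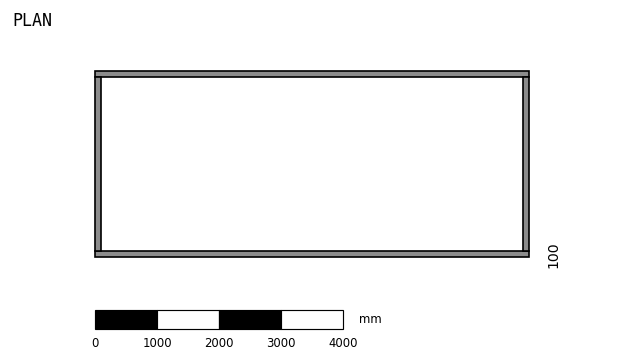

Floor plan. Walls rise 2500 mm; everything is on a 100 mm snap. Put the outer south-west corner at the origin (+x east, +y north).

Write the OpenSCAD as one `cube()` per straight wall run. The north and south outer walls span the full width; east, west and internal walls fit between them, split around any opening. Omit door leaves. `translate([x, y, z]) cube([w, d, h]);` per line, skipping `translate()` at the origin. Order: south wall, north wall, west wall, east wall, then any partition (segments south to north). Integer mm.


cube([7000, 100, 2500]);
translate([0, 2900, 0]) cube([7000, 100, 2500]);
translate([0, 100, 0]) cube([100, 2800, 2500]);
translate([6900, 100, 0]) cube([100, 2800, 2500]);


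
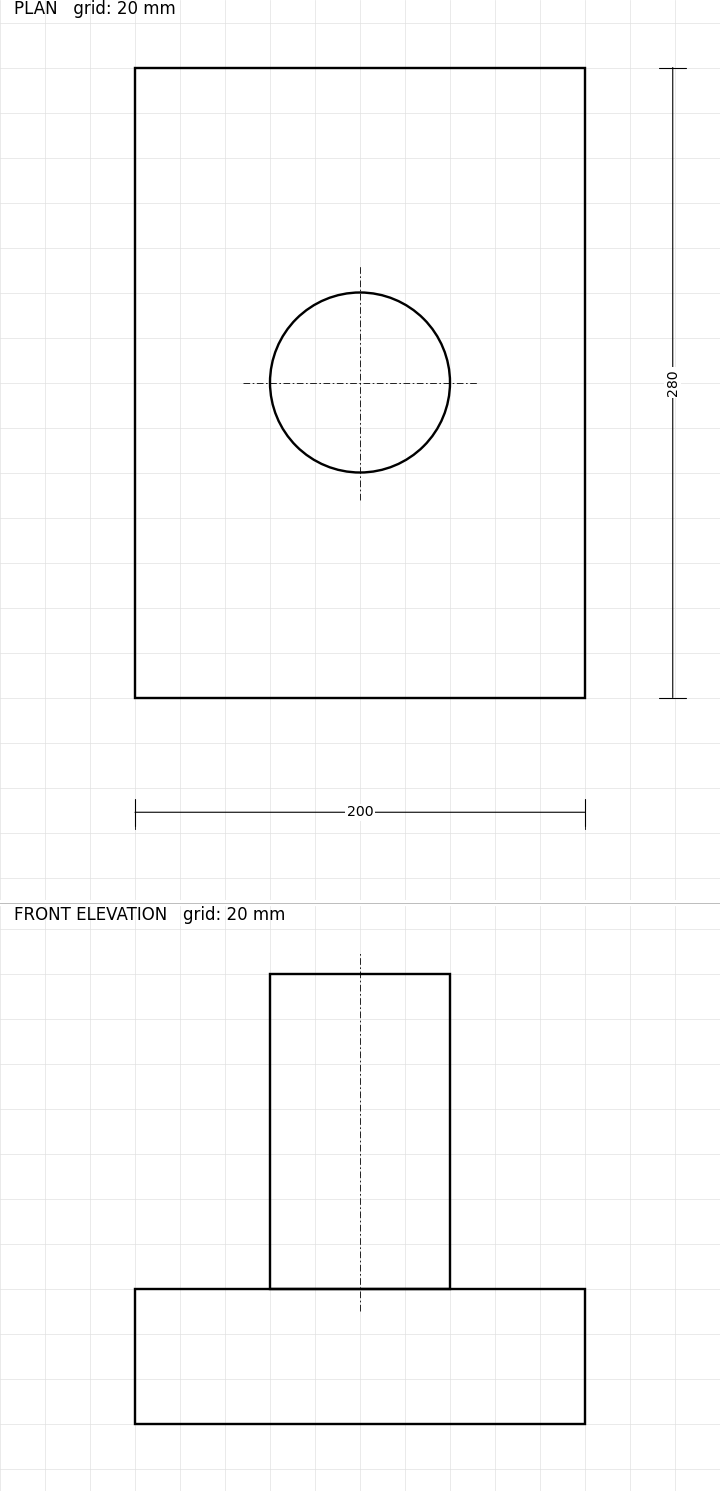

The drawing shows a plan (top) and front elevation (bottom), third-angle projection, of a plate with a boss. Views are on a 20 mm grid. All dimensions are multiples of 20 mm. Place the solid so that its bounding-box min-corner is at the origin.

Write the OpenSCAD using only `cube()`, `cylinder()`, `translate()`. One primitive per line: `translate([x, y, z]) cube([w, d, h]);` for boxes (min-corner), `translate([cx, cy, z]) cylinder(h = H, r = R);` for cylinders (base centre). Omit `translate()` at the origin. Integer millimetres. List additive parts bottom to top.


cube([200, 280, 60]);
translate([100, 140, 60]) cylinder(h = 140, r = 40);
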